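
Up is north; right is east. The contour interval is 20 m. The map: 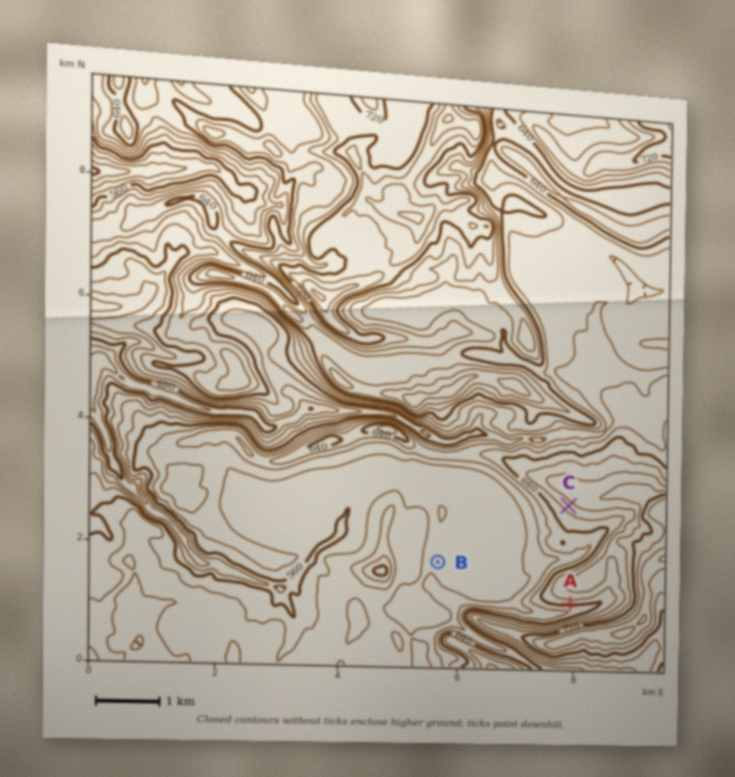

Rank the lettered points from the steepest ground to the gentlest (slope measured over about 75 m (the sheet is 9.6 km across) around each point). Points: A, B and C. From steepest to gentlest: A C B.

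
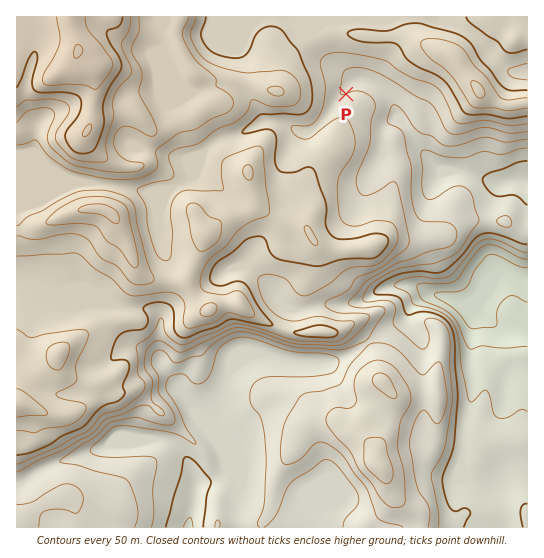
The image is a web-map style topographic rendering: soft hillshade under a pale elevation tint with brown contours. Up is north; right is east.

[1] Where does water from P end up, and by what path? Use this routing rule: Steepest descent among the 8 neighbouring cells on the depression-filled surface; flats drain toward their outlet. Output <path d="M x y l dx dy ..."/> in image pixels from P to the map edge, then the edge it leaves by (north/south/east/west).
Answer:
<path d="M346 94l0-5 8-8 13 1 11 5 13 14 4 9 0 5 15 16 5 11 16 17 6 8 1 0 5 6 23 0 1 1 4 0 2 1 14 4 6 3 14 0 7-3 13 0"/>
exit: east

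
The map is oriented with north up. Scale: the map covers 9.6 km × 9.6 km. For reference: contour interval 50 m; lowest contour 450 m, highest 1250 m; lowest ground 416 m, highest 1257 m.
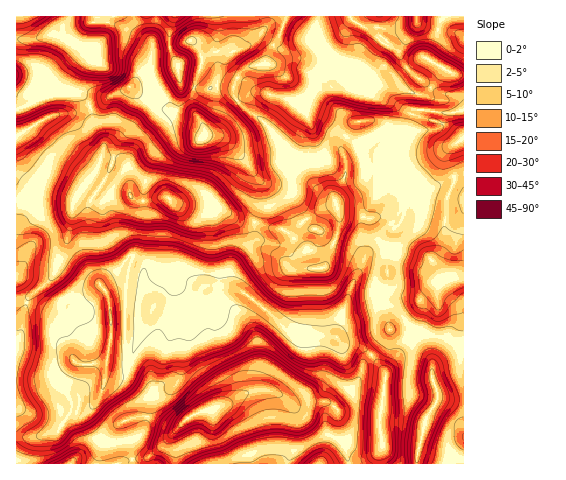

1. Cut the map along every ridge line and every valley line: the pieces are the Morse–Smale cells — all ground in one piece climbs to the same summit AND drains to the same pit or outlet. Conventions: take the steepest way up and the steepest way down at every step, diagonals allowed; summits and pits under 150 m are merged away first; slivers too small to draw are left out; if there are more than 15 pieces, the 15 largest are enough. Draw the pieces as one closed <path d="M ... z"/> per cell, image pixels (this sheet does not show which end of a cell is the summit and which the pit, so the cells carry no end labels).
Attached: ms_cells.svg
<path d="M88 183l-14 16-39-8-19 9 1 237 24-1 18-6 13-24-2-8-8-12 0-8 13-17 5 3 27-2 5-28-1-25 23-1 17 2 3-4 7 0 17 8 11 0 4-5 10-22 31 0-4-8 0-9 24-32 1-16-18-3-20-12-9-8-30 4-14-6-23 5-17-10-9 0-11 5z"/><path d="M218 286l-15 1-10 22-4 5-11 0-17-8-7 0-3 4-17-2-24 1 2 25-5 28-27 2-5-3-15 21 4 9 9 12 14 4 8-3-10 10 10 23 8 5 7 1 4-13 4-6 12-6 15-2 32 12-5 6 4 30 69 0 1-6-13-31-10-11-11-7 17-6 17-10 17-4 11 3 21 12 11-2 24 1 7 6 7 21 4 33 30 1 4-17-2-34 6-38-10-14-14-14-18-3-8-7-44-4-48-41-10-4z"/><path d="M286 16l-41 0 0 17-8 16-5 3-9-2-21 4-5-9-5-5-19 8-16 2-6 5 0 21-5 5-15 5-27 14-13 4-1 2 2 11 12 23 0 10-5 16-11 19 16 12 11-5 9 0 17 10 23-5 14 6 30-4 9 8 20 12 18 3 6-15 0-21-9-15 6 3 8-2 15-9 9-2 0-6-21-28-30-24-6-13 6-15 6-7 21-5 6-16 6-8z"/><path d="M244 16l-227 0-1 93 41-15 24 1 8 10 15-5 27-14 15-5 5-5-1-12 1-9 3-4 19-3 16-8 8 5 5 9 21-4 9 2 5-3 8-16z"/><path d="M318 16l-31 0-9 23-10 15-2 9-21 5-6 7-6 15 6 13 20 15 27 29 5 14 7-2 5-13 0-9 6-12 0-6-5-9 5 5 16 5 22 16 5-10 8-5 10 0 9 13 12-6 16-1 9-18 37 4 11-4 0-34-10-1-8-4-21 24-13-1-10-6-16 0-5-2-9 1-8 6-13-4-23-17-3-5-3-12 3-9-9-17z"/><path d="M339 212l0 15-2 9-14 32-13-1-5-18-14-15-8-4-11-2-16-6-3 19-23 29 2 15 32 23 28 25 45 3 13-46 14-28-3-27 3-18z"/><path d="M384 247l-9 1-9 7-16 35-8 24-5 23 7 7 12 1 9 5 20 21-1 27-4 15 2 34-3 8 0 8 38 1 7-41 13-23 0-10-5-11 0-15-3-8-15-13-25-15-5-34 3-13 0-15 6-17z"/><path d="M263 389l-17 4-17 10-17 6 11 7 10 11 12 27 1 10 102-1-4-33-6-19-4-5-6-4-22 0-11 2-21-12z"/><path d="M463 109l-10 4-37-4-9 18-23 3-18 17-1 10 3 12 36 0 10-4-7 5-16 5-7 7-9 17-8 10-3 7 1 2 18-1 6 3 6 8 5-5 6-19 5-7 12-7 15-5 10-7 16-2z"/><path d="M349 16l-30 0-3 12 10 20 10 10 7 4 15 2 6 4 3 8-3 16 8-6 9-1 5 2 16 0 10 6 13 1 20-24 9 4 10 0 0-36-3-3-40-10-4-5-2 7-11 13-7 6-7 0z"/><path d="M409 248l-16 0-5 14-1 19-3 13 4 29 5 9 26 14 10 10 4 11 15-8 16-4 0-76-16-2-6 3-11-21z"/><path d="M348 137l-2 0-4 7 0 7 4 11 0 10-12 27-12-6-31-29 0-3-10 2-15 9-12 1 7 13 0 21-6 15 17 6 11 2 8 4 14 15 6 19 12 0 2-2 3-11 8-16 3-12 0-12-3-12 18-10 11-12 2-6 0-6-5-1-6-25z"/><path d="M89 105l-15 8-25 3-33 21 1 62 18-8 39 8 19-23 8-17 3-19-11-20z"/><path d="M463 177l-15 1-10 7-15 5-12 7-5 7-6 19-7 8 0 17 16 0 18 8 10 11 5 13 6-3 16 1z"/><path d="M463 356l-15 3-16 9 0 11 5 11 0 10-13 23-7 31 1 10 29 0 5-10 12-13z"/>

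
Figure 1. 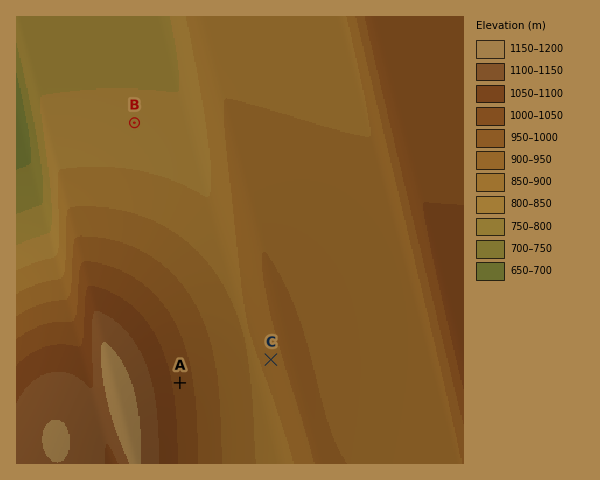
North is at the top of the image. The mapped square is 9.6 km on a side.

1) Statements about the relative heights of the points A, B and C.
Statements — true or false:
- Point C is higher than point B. true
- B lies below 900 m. true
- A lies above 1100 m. false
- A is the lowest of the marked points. false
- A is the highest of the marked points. true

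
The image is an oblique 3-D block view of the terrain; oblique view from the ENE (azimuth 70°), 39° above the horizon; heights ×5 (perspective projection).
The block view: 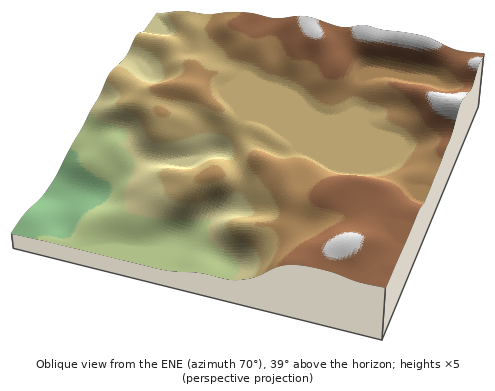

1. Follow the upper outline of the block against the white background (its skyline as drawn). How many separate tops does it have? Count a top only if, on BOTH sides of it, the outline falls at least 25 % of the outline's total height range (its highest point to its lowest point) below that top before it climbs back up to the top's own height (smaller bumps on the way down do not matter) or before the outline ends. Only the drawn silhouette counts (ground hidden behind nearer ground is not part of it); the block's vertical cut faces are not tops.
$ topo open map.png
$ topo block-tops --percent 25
0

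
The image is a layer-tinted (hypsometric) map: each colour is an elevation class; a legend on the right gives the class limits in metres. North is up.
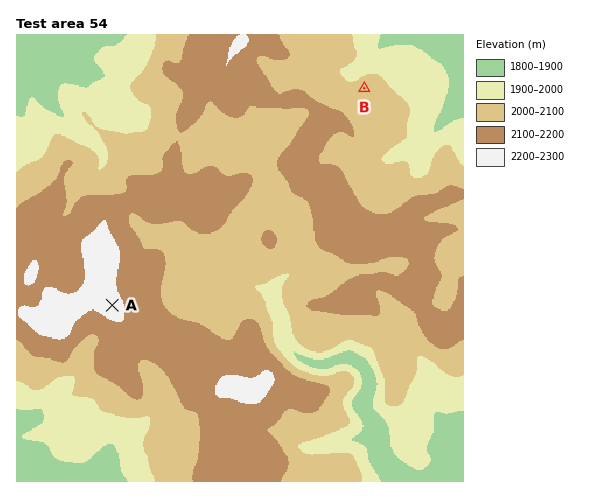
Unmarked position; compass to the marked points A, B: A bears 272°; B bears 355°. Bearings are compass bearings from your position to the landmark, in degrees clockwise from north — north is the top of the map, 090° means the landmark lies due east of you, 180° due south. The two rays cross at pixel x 384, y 315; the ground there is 2090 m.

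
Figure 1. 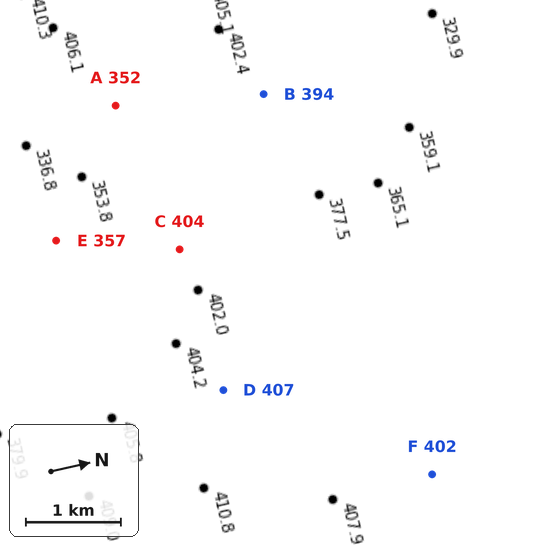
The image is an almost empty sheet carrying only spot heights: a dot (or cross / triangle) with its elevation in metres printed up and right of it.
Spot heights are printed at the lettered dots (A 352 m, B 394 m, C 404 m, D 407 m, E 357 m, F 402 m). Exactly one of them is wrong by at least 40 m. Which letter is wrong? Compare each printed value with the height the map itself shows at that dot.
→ A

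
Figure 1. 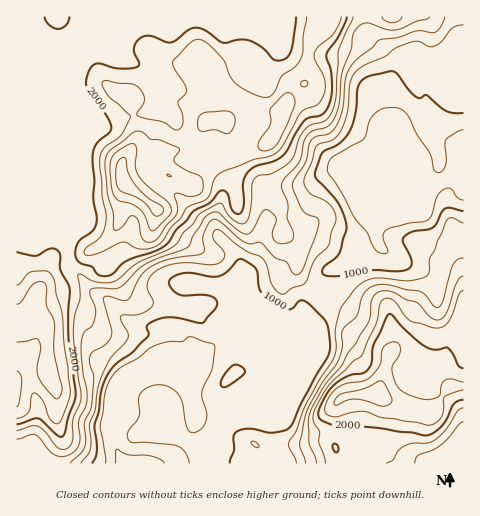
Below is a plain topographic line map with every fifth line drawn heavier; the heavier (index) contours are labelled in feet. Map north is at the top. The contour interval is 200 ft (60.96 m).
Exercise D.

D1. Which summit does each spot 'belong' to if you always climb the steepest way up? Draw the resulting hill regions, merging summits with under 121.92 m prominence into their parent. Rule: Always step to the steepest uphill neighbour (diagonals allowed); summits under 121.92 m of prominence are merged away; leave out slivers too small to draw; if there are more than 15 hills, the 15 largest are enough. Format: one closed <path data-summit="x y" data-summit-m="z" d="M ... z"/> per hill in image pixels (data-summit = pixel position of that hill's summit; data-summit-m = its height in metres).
<path data-summit="124 182" data-summit-m="885" d="M463 16l-447 1 0 194 18 7 18 17 9 4 5 5 5 23 23 25 11 6 20 21 14 7 26 3 14 8 0 10-7 15-32 12-13 11-5 7-7 18-2 22 3 17 9 15 158-1-8-24-1-23 16-39 6-5 6-10 0-15-6-11 9-3 0-31 23-32 13-6 19-16 18-9-2-14 3-5 40-16 10-10 6-11 14-6 15-13z"/><path data-summit="377 395" data-summit-m="762" d="M463 164l-14 13-14 6-6 11-10 10-40 16-3 5 2 14-18 9-19 16-13 6-23 32 0 31-9 3 6 11 0 15-6 10-6 5-16 39 1 23 9 25 180-1z"/><path data-summit="17 327" data-summit-m="774" d="M21 212l-5 1 0 250 108 1-8-15-3-17 2-22 7-18 5-7 13-11 32-12 7-15 0-10-14-8-26-3-14-7-20-21-11-6-23-25-5-23-5-5-9-4-18-17z"/>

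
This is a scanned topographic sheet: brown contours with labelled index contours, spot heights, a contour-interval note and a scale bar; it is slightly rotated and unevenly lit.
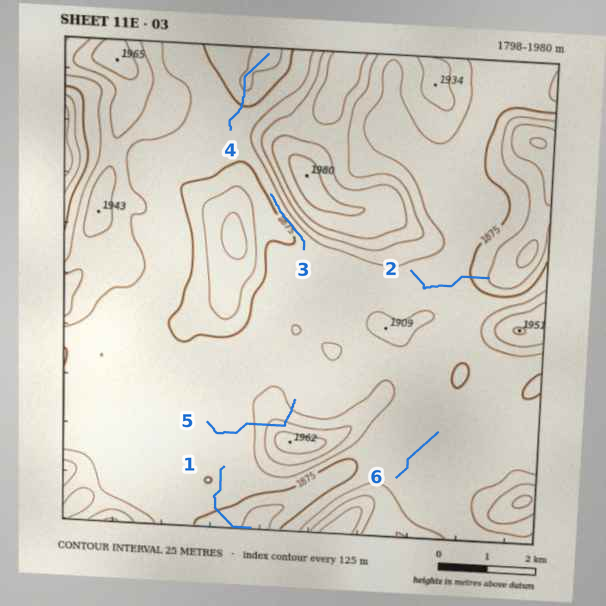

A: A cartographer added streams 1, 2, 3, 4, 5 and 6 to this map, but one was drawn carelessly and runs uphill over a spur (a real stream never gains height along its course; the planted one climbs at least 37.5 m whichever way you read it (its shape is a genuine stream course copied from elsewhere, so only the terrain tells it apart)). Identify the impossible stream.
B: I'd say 5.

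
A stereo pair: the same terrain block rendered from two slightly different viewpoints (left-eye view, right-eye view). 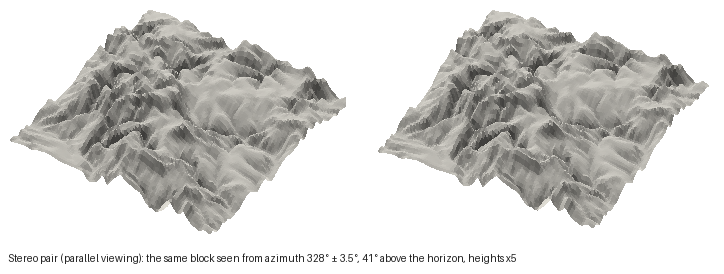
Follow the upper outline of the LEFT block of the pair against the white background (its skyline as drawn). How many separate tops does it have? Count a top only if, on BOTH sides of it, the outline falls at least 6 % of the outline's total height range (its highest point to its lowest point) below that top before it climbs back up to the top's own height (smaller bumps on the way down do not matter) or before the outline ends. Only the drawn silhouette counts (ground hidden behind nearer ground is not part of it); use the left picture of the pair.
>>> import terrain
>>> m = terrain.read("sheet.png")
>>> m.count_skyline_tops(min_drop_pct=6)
2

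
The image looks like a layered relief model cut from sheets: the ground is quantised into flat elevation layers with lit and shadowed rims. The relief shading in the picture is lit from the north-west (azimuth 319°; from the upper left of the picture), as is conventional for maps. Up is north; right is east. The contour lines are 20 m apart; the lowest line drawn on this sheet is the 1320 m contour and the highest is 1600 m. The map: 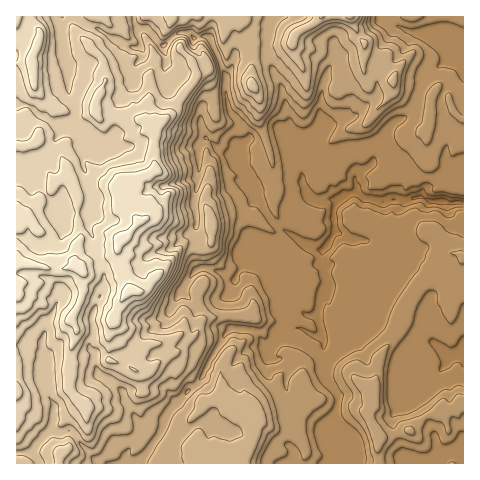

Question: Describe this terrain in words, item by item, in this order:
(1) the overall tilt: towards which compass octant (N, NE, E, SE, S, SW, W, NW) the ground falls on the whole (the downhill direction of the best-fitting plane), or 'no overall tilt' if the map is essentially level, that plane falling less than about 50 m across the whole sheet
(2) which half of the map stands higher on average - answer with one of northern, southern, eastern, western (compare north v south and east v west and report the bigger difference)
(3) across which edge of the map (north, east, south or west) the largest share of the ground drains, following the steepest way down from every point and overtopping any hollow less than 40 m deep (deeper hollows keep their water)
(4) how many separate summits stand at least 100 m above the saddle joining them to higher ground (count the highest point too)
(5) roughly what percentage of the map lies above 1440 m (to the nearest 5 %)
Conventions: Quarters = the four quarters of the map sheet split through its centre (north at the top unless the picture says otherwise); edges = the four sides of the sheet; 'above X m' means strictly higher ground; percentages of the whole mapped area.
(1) Overall the map slopes down towards the east.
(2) On average the western half of the map is the higher ground.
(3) The largest share of the runoff leaves by the eastern edge.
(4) There is 1 summit with 100 m or more of prominence.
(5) Roughly 50 % of the ground is higher than 1440 m.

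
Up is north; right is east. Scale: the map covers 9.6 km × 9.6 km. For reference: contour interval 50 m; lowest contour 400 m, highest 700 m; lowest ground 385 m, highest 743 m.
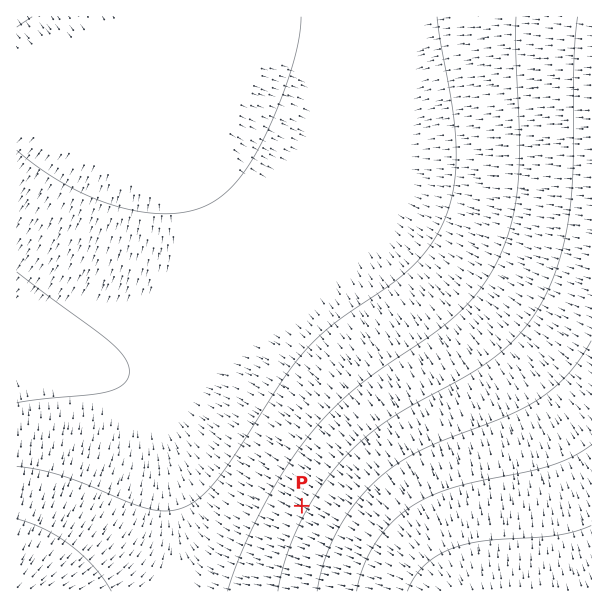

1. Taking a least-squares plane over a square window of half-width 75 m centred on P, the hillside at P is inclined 5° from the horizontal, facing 299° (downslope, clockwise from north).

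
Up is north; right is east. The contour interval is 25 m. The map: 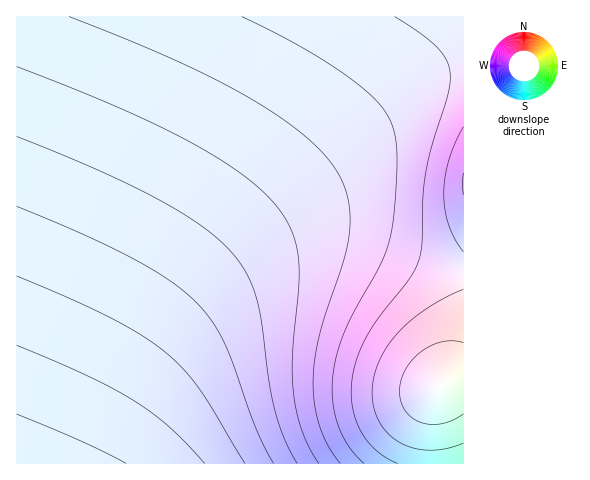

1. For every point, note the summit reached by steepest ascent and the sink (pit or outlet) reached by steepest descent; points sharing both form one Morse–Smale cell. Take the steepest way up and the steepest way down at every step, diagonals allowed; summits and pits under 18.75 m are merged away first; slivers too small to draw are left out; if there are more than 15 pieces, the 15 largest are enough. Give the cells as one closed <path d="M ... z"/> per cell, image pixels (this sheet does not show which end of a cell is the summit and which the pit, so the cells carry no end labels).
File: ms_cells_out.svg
<path d="M463 16l-447 1 1 447 64 0 1-2 31-64 22-38 29-44 27-33 69-71 125-108 28-20 22-12 14-5 14-1z"/><path d="M342 238l-34 1-31 9-32 16-39 31-31 32-25 31-32 53-26 52 371 1 1-193-29-5-57-20z"/><path d="M463 66l-14 1-14 5-22 12-28 20-113 98-61 58-40 47-30 43-28 48-31 66 10-1 17-37 21-37 20-31 25-31 40-40 44-31 24-10 19-6 14-2 26 0 36 8 57 20 29 4z"/>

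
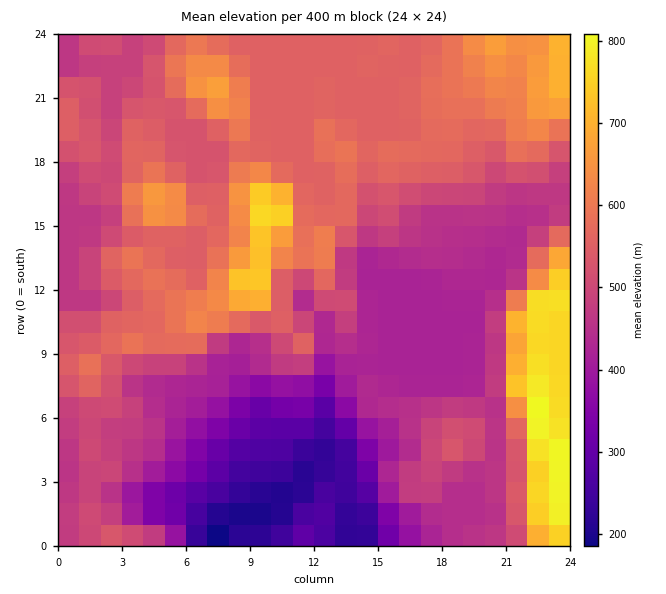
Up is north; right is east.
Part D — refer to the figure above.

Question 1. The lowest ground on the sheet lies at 180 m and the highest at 840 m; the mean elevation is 500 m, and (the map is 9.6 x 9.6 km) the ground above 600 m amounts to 15.1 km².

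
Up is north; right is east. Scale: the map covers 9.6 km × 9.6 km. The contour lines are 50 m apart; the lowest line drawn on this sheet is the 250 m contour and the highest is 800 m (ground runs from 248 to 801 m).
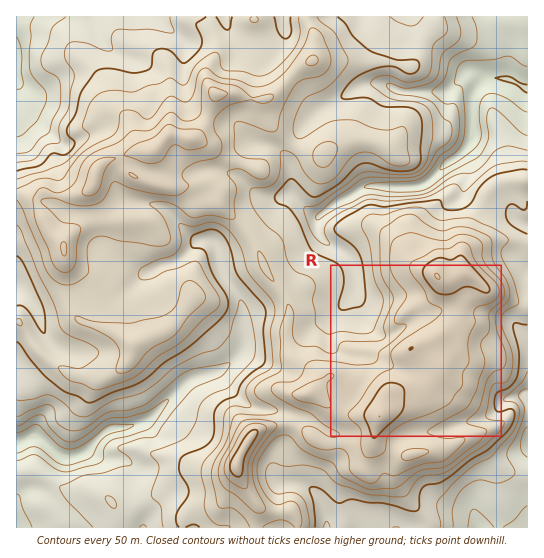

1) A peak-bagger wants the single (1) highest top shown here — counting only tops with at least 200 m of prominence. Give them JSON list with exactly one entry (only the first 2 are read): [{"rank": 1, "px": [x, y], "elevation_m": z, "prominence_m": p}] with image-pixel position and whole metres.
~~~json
[{"rank": 1, "px": [437, 275], "elevation_m": 801, "prominence_m": 553}]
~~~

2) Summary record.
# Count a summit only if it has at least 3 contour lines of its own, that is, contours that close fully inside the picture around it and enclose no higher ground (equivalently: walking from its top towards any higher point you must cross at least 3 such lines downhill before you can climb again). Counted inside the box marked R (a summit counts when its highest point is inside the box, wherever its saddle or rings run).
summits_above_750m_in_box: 1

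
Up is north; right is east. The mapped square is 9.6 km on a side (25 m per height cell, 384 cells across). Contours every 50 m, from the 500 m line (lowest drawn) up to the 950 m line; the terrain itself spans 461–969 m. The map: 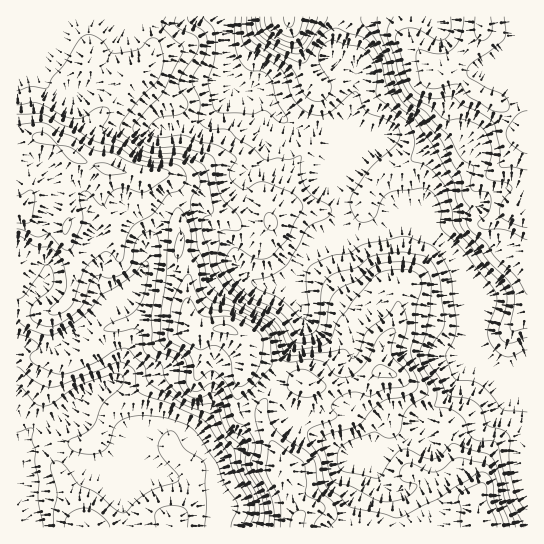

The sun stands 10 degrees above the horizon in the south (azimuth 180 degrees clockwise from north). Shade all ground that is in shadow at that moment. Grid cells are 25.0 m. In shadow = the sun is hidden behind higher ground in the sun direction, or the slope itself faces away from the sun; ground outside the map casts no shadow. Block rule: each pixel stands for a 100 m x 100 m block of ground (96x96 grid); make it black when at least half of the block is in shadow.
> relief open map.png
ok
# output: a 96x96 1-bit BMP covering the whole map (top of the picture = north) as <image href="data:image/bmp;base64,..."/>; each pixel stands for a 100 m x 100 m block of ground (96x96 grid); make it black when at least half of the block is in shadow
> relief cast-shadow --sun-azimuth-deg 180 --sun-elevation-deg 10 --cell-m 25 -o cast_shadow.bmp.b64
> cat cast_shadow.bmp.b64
<image width="96" height="96" href="data:image/bmp;base64,Qk2+BAAAAAAAAD4AAAAoAAAAYAAAAGAAAAABAAEAAAAAAIAEAAATCwAAEwsAAAIAAAAAAAAA////AAAAAAAAAAAAAAAAAAAAAAAAAIAAABgAAAAAAAAAA4AAABAAAPAAAD4AH4AAAAAAA/4AAH4AHwAAAAAH4/+AAD4ADgAAAAAH+f8AADwAAAAAAAAB+H4AcBwAAAAAAAAA/BgA/ggAAAAAAAAAf4AAfwAAAAAAAAAAf4AAP+AAAAAAAAAAPwAAH+AAAAAAAAAAPAAOH+AAAAAAAAAAAAB/j8AAAAAAAAgfgAB//8AAAAAAAAB/gAB//8AAAAAAAAB/gAB8P8AAAAAAAAD/AAAAH8AAAAAAAAD+AAAAH+AAAAAAAAD4AAAAD+AAAAAAAADwAAAAB+AAAAAAAABgAAAAA+AAAAAAAAAAAAAAA4AAAAAAAAAAAAAAwYAAAAAAAAAAAAAA4YAAAAAAAAAAAAAA8AAAAAAAAAAAAAAAcAAAAAAAAAAAAAAAcAAAAAAAAAAAAAAOAAAAAAAAAAAA/wAeAAAAAAAAAAAMD4H+AAAAAAAAAAA/A8P+AAAAAAAAAAB/4cP8AAAAAAAAAAB/8APwAAAAAAAAAAB/8AHAAAAAAAAAAAB/8AAAAAAAAAAAAAB/8AAAAAAAAAAAAAf/4AAAAAAAAAAAAD//4AwAAAAAAAAAH///4AwAAAAAAAAAP///wAwAAAAAAAAAP///wAAAAAAAAAAAP///wAAAAAAGAAAAP///gAAAAAAAAAAAf///gAAAAAAAAAAAP///AAAAAAAAAAAAP//+AYAAAAAAAAAAH//+A8AAAAAAAAAAH/+AB//wAAAAAAAAH/+AB//4AAAAAAAAD/8AB//8AAAAAAAAT/4AA//8AAAAAAAAb/wAAf/8AAAAAAAAB/gAAH/8AAAAAAAAB/AAAH/8AAAAAAAAA+AAAD/4AAAAAAAAAQAAAD/wAAAAAAAAAAAAAB/wAAAAAAAAAAAAAAfgAAAAAAAAAAAAAAAAAgAAAAAAAAAAAAAAAAAAAAAAAAAAAAAAAACAAAAAAAAAwAAAAAAAAAAAAAABwAAAAAAAAAAAAAAAAAAAAAAAAAAAAAAAAAAAAAAAAAAAAAAAAAAAAAAAAAAAAAAAAAAAAAAAAA//4AAAAAAAAAAAAB//4AAAAAAAAAAAA///8AAAAAAAAAAAB////AAAAAAAAAAAH////HAAAAAAAAAAf////CAAAAAAAAAB/////AAAAAAAAAAf/////AAAAAAAAAD//////AAAAAAAAAD//////4AAAAAAAAD//A//+YAAAAAAAAD/+AP+AAAAAAAAAAD/+AB4AAAAAAAAAAD/+AAAAAAAAAAAAAD/8AAAAAAAAAAAAAD/4AAAAAAAAAAAAAD/AAAAAAAAAAAAAAD+AAAAAAAAAAAAAAA8AAAAAAAAAAAAAAAAAAAAAAAAAAAAAAAAAAAAAAAAAAAAAAAAAAAAAAAAAAAAAAAAAAAAAAAAAAABgAAAAAAAAAAAAAADgAAAAAAAAAAAAAAHgAAAAAB/4AAAAAA/AAAAAAA/8AAAAAD4AAAAAAAD8AAAAADwAAAAAAAB8AAAAABgAAA="/>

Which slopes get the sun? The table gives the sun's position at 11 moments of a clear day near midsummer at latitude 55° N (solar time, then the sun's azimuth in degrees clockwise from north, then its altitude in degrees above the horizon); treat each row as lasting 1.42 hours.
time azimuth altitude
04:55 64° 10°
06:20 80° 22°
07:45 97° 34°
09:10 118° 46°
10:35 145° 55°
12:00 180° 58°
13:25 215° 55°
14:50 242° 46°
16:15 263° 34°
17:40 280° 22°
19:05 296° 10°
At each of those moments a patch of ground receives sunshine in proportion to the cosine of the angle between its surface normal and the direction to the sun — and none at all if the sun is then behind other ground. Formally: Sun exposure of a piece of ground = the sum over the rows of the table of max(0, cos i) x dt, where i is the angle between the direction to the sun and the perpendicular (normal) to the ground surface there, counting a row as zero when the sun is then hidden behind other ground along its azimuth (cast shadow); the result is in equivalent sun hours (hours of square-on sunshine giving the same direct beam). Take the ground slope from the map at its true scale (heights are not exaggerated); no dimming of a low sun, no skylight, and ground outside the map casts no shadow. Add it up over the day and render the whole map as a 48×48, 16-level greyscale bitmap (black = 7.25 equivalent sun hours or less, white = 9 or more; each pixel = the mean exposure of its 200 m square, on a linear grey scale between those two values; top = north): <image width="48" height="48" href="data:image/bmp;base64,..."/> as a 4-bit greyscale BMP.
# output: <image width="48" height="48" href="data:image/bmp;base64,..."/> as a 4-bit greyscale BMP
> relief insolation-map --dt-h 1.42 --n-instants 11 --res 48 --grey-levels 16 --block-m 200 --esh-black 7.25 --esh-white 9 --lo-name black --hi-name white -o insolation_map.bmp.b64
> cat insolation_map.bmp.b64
<image width="48" height="48" href="data:image/bmp;base64,Qk32BAAAAAAAAHYAAAAoAAAAMAAAADAAAAABAAQAAAAAAIAEAAATCwAAEwsAABAAAAAAAAAAAAAAABEREQAiIiIAMzMzAERERABVVVUAZmZmAHd3dwCIiIgAmZmZAKqqqgC7u7sAzMzMAN3d3QDu7u4A////AMzLu8ubzNzMiaqmaJvM3My7vMzMzM2neM3LqZiby7u6iaqHeaq83KmImqvMzLt0Ns3Lupq8y6qoiaqKmrupdoqpiZmrvNuFWNzMzLzN3Lu5mqmsu93bdHqqvMuqhnuWedzMzMzN3czKqqi7vN3Lh1ibzN3MuGdUet3MzN3c3d3bqqm6u8zLiJvMuruqzKZGrNy7zd3d3d3KqrunebmXas3dypd4mYd4vd3M3d3d3dyqq93JipZ2jN3d3Kq7qHeazNzMu7zd3LqqvNzdynirze7d3czNy6mazN3Lq8zdy7urzczdy4vN7u7d3cvNy7upu97t28zcvMzN3svdy73d3d3d3czKqru7u93u3LzLzN3tzcvdvN3u3cze3d7aeKq8zN3u7bmZvd7c3Mzdut7u3d7u7u7ad5q83d3u7suZrN3b3c3e27zMu73e7tp3mavN3d3u7tzL3MzKrd3N3bqZmZic23NHqszd3d3d3e7M7d3cvd3MzJM2irt5pkWKq83d3cvMvN3c3d7d3d3dy2EAJ7ypuqvMy8zd7d3u283tzLze7u7duVMCSLy5vMzN29zN7d7t7Kzd3Lqs3N3JUBRmebu5m7vNzNy73t3e7cmry7qquFQgAAWamry6mqvMu9yordus3dy8uqqqt0EAAEnLqszMy7vLq8upnNypvM3MyqqZhVMAJ6zcuau93MzLu8u7rN3LrM3tyqqpl3QVm83cupmbzNy6u7vNzd3bvc3u2Zq7qXR7zd3cupl3mZmZqqzd3d3Mzd3e2pnNl2e83t3bqph2VEV4mr3d3czN3d3du7qth6zM7t3cuqqYZmZ3m9zd3c3d7LzdvLucmKzN3d3M3MypmZmIvd3d3d7d3MzdzdyriK3t3d3M3d3cy7u73c7t3t3MzM3d3e25a97czczd3d3d3dy7y7zN7szMur3c3d3KjNurzMzd3d3d3duruqmszKzMy83d3d3bvamru7u6qszd3du8zN25qrzNzN3d7t3d3Jmsu7uZvMvN3dzNyt7czcvN3e3u7t3dypq8uru73dus3uzd273u7szN3e3cp1eYeKzdurvM3dyqzdzd3cq+7t3d3cqXIAABSKzMu8zN3d3Jm8zN3duc7t3tynVDIiIkZompq8zM3dy6mJvNzcy73czKdVdkRoiImZqrvLu7u7uqqrzd3dzM3ZdkRqzLu8zLupq8zLvMu6q7zd3d7d3bzGZUaKzd3d3ty6mavM3e27vN3t3d7d7ty3dnqqq93d3dy7u7zM3e67zN3c3e3e7dzJmbzMvN3d3KmrvMzMzd26vMzM3e3d26zbvN3d3N3d3LqqrMy8zNypq6rM3e7cu83dzMze3MzdzdyZi8zN3dt4mYq8zc3czd3d3MzMy6qrzNyYi9zd3sp5mYqszMzd3d3d3cy7vLqrzM2HjN3czcyqqru8y6rN7d3d3dzLvLu7uqqWi8y7zMzLzcvMuZms7d3d3dzMu8y6mHZ4aavN3Lzc3tuZibqr3Mzd3d3MzN3e26maqYis27zd3MuqvMy7y7zQ=="/>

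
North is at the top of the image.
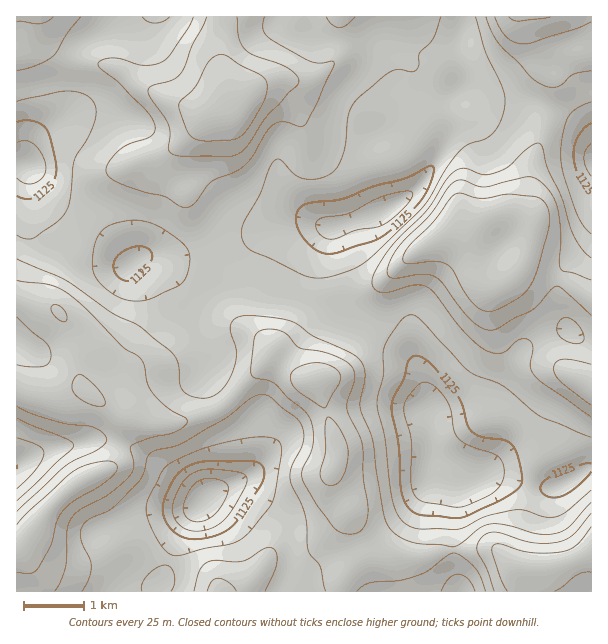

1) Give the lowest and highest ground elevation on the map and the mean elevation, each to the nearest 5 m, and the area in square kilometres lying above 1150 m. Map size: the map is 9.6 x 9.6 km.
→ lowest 1060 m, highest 1245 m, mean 1170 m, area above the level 66.7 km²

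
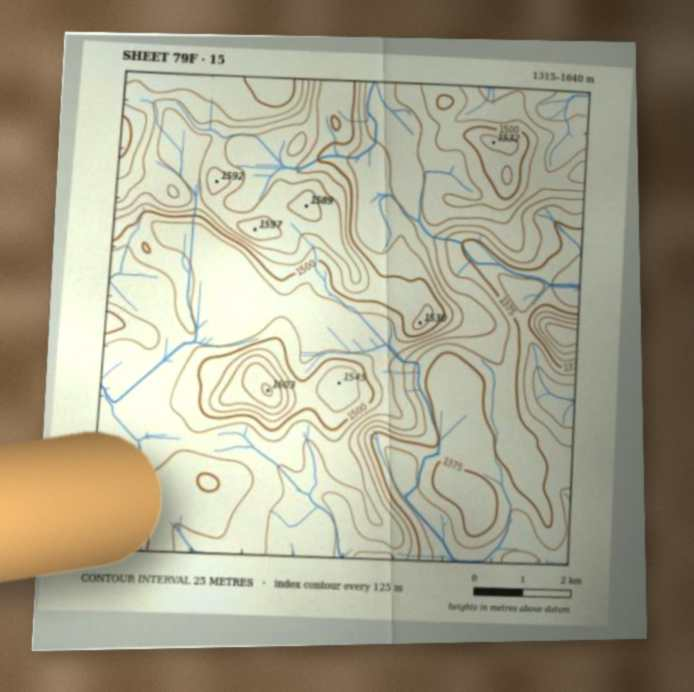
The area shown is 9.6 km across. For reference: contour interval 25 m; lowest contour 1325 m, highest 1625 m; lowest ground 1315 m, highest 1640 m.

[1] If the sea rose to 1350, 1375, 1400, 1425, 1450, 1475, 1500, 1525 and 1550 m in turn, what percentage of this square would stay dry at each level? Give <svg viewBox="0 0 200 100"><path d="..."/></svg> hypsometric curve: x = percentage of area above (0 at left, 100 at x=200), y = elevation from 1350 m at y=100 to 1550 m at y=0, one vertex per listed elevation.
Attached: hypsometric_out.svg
<svg viewBox="0 0 200 100"><path d="M190 100l-18-12-14-13-9-13-20-12-48-12-28-13-17-13-14-12"/></svg>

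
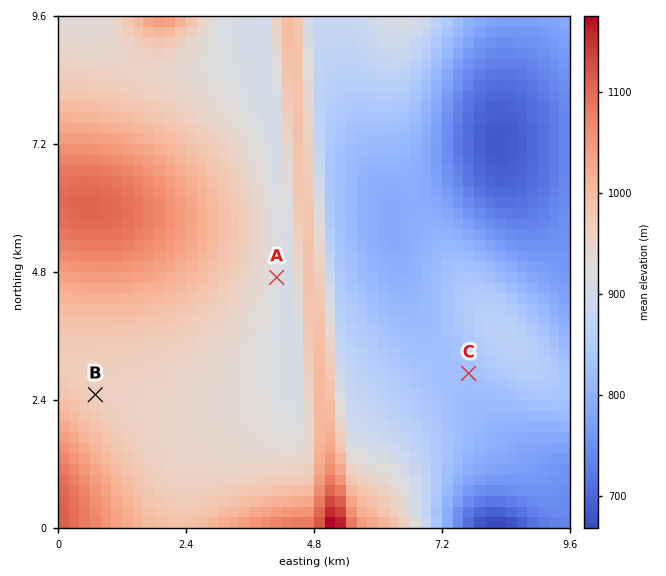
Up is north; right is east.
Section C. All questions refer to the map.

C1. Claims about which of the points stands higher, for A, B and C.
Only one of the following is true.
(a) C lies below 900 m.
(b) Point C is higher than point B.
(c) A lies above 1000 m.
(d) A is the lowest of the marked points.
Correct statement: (a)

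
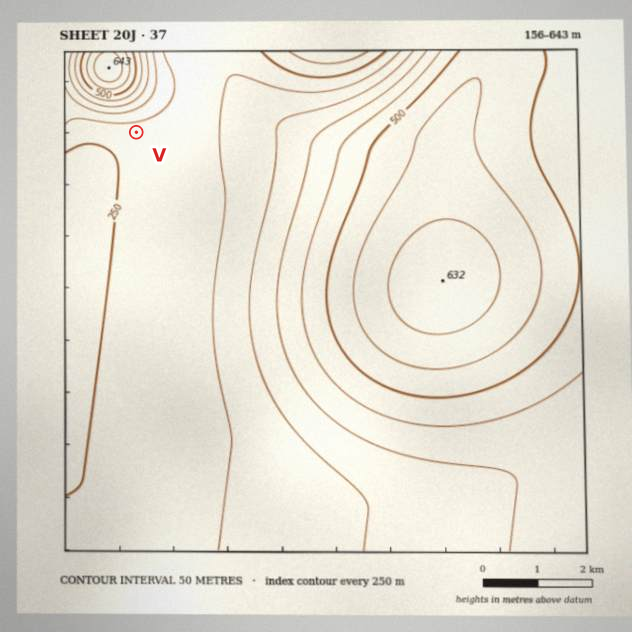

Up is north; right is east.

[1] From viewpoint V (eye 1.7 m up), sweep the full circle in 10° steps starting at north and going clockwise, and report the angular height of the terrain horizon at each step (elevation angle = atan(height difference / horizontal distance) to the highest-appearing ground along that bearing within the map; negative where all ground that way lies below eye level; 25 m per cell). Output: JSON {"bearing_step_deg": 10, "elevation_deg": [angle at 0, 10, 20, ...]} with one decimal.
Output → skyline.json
{"bearing_step_deg": 10, "elevation_deg": [11.6, 8.4, 6.2, 4.7, 3.6, 2.6, 1.7, 0.9, 2.4, 2.9, 3.1, 3.3, 3.4, 2.9, 2.1, 1.1, 0.4, 0.1, -0.0, -0.0, -0.6, -1.0, -1.3, -1.5, -1.7, -1.4, -0.6, 0.4, 1.1, 2.3, 5.1, 8.8, 12.8, 15.8, 16.4, 14.7]}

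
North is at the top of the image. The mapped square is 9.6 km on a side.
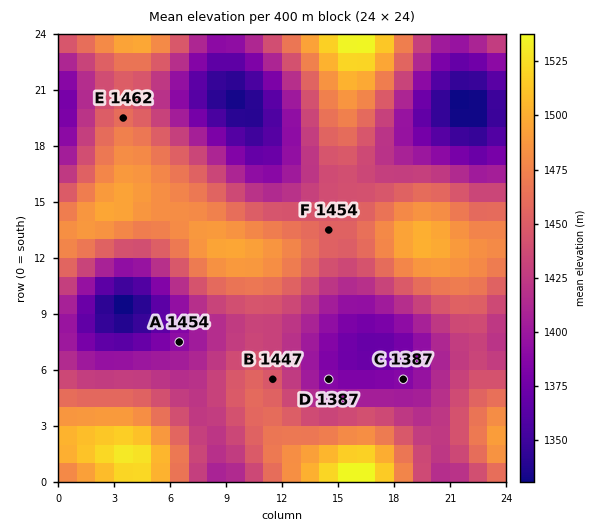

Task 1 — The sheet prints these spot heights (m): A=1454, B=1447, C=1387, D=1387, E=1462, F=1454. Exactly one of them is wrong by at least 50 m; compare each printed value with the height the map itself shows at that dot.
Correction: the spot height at A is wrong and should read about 1392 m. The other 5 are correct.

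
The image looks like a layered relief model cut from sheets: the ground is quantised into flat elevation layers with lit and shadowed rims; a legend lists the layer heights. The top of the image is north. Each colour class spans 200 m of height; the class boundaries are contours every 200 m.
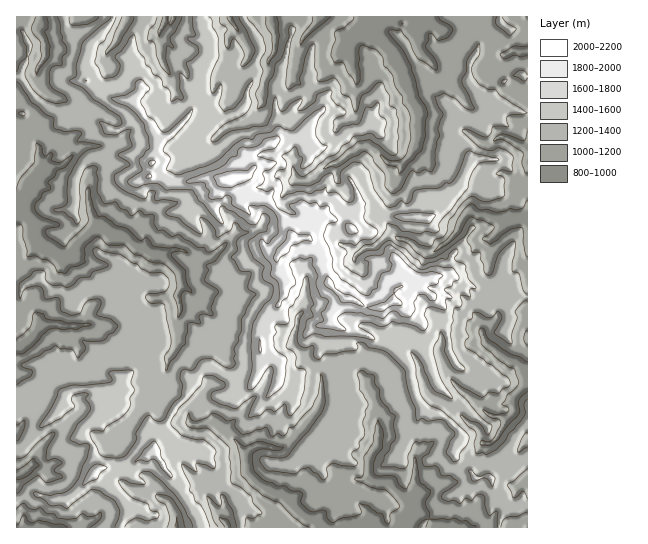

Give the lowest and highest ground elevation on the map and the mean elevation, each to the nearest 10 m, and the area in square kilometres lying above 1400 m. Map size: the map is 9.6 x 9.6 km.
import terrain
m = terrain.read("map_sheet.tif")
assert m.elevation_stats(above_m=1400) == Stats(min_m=880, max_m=2080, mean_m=1310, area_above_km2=28.2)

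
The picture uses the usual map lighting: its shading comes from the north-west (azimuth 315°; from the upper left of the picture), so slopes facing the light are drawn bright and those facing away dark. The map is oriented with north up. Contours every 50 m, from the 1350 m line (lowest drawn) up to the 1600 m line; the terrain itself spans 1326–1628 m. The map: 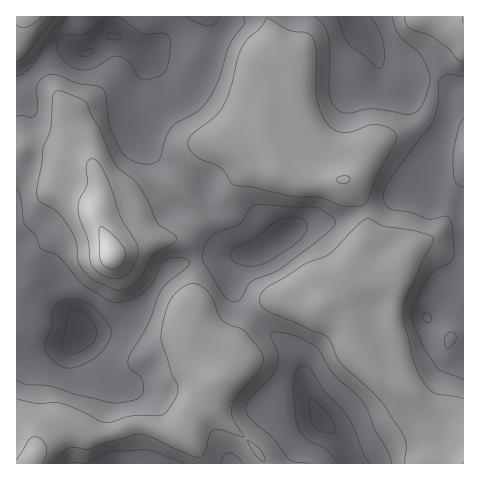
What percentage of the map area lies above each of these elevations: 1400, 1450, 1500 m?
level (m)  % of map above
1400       93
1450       63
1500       37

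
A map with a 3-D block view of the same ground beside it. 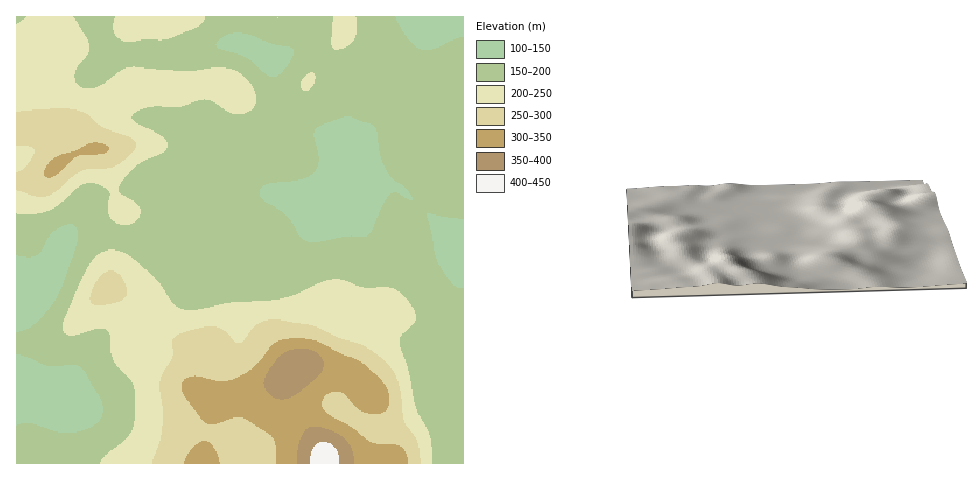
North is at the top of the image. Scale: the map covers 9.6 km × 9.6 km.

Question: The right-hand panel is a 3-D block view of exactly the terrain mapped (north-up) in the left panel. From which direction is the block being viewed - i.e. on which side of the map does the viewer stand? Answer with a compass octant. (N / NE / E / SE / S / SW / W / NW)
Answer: W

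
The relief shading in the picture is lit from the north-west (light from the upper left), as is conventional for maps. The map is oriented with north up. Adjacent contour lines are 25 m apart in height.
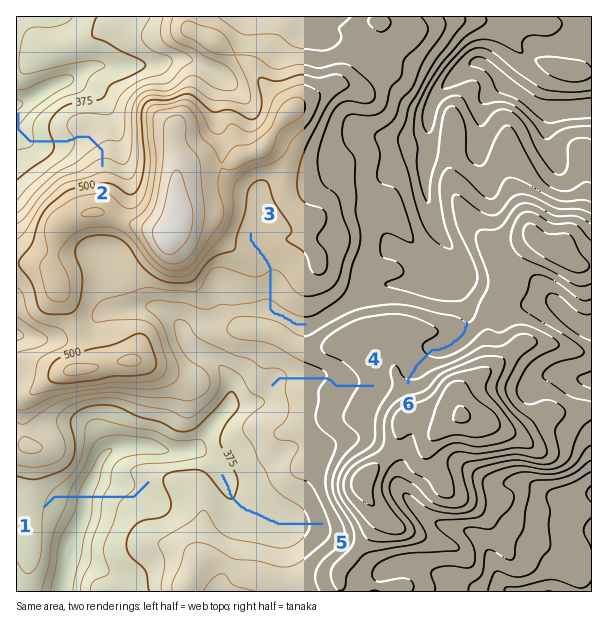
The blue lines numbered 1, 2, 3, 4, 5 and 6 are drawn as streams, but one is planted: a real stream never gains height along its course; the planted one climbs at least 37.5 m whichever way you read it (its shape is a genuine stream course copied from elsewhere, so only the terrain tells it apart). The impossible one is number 1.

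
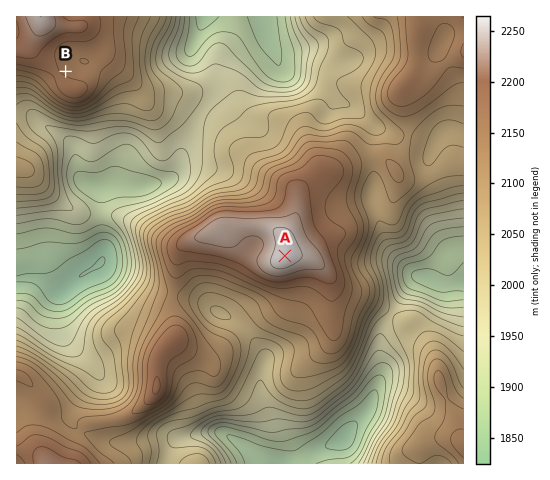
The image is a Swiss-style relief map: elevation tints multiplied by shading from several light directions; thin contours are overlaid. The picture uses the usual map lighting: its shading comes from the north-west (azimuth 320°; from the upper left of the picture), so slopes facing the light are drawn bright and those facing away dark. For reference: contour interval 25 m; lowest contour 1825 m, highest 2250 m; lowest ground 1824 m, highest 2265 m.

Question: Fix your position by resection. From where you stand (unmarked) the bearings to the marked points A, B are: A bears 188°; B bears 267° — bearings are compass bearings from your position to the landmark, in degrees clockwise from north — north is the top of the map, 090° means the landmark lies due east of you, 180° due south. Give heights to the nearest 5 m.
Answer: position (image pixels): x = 313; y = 58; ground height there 1970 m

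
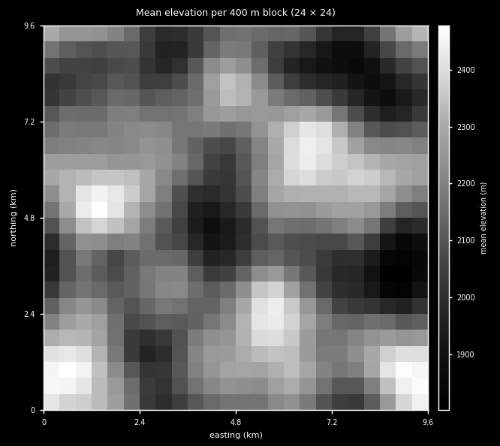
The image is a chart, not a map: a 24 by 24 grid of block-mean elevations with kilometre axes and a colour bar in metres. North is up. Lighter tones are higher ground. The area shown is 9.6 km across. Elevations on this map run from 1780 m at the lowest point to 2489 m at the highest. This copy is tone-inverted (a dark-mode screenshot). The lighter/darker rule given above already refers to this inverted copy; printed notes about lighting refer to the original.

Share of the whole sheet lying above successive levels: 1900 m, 96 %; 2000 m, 86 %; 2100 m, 67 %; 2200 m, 40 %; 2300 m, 18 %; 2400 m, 6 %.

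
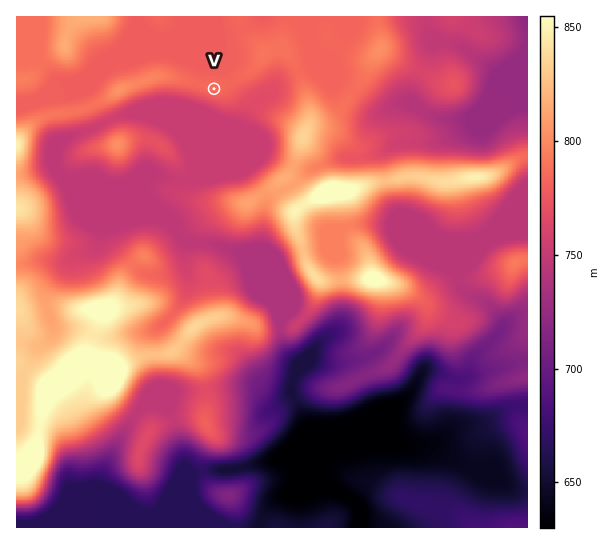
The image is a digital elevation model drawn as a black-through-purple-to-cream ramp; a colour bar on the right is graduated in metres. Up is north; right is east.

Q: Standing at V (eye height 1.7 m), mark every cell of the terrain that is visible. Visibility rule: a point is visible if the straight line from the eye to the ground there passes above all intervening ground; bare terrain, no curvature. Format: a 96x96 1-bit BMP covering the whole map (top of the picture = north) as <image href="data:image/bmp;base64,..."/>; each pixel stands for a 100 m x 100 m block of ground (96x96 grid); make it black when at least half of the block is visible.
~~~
<image width="96" height="96" href="data:image/bmp;base64,Qk2+BAAAAAAAAD4AAAAoAAAAYAAAAGAAAAABAAEAAAAAAIAEAAATCwAAEwsAAAIAAAAAAAAA////AAAAAAAAAAAAAAAAAAAAAAAAAAAAAAAAAAAAAAAAAAAAAAAAAAAAAAAAAAAAAAAAAAAAAAAAAAAAAAAAAAAAAAAAAAAAAAAAAAAAAAAAAAAAAAAAAAAAAAAAAAAAAAAAAAAAAAAAAAAAAAAAAAAAAAAAAAAAAAAAAAAAAAAAAAAAAAAAAAAAAAAAAAAAAAAAAAAAAAAAAAAAAAAAAAAAAAAAAAAAAAAAAAAAAAAAAAAAAAAAAAAAAAAAAAAAAAAAAAAAAAAAAAAAAAAAAAAAAAAAAAAAAAAAAAAAAAAAAAAAAAAAAAAAAAAAAAAAAAAAAAAAAAAAAAAAAAAAAAAAAAAAAAAAAAAAAAAAAAAAAAAAAAAAAAAAAAAAAAAAAAAAAAAAAAAAAAAAAAAAAAAAAAAAAAAAAAAAAAAAAAAAAAAAAAAAAAAAAAAAAAAAAAAAAAAAAAAAABAAAAAAAAAAAAAAAHgAAAAAAAAAAAAAAPwAAAAAAAAAAACAAPgAAAAAAAAAAACAAGDgAAAAAAAAAAAAAAD8AAAAAAAAAAAAAAA+AAAAAAAAAAAAAAAeAAAAAAAAAAAQAAAPAAAAAAAAAAAwAAAPgAAAAAAAAAA4AAAH4AAAAAAAAAA4AAAH/GAAAAAAAAB4AAAH/8AAAAAAAAD4P/gH/8AAAAAAAAD9/////4AAAAAAAAD//////gAAAAAAAAD//////AAAAAAAAAD/////+AAAAAAAAAD///w/+AAAAAAAAAD///wf+AAAAAAAAAD///gf8AAAAAAAAAB///g/8AAAAAAAAAAP//x/4AAAAAAAAAAD////AAAAAAAAAAAD///+AAAAAAAAAAAH///+AAAAAAAAAAAP///8AAAAAAAAAAAP/H/4AAAAAAAAAAAf8B/4AAAAAAAAAAAf4AfwAAAAAAAAAAA/wAPgAABgAAAAAAB+AADAAABwAAAAAAD8AAAAAAB8AAAAAAD4AAAB//B/AAAAAADwAAAP//wPwAAAAADgAAAf//4H8AAAAADgAAAP//+D/gAAAADgAAAD///AcAAAAADgAAAB///gAAAAAADgAAAB///wAAAAAADwAAAD///wAAAAAADwAAwH///wAAAAAAD4AA4P///4AAAAAAD+AB8f///4AAAAAAD/AB/////4AAAAAAD+AD/////8AAAAAAD8DD/////8AAAAAAD8Dz///g/+AAAAAAA8P///AA/+AAAAAAAJ///wAA/+AAAAAAAAD/+AAAf+AAAAAAAAAH4AAAP+AAAAAAAAAD8AAAD+AAAAAAAAAB/ABgD+AAAAAAAAAA///wB8AAAAAAAAAAD//+B8AAAAAAAAAAA/4/h8AAAAAAAAAAAf7/g4AcAAAAAAAAAH//w4AeAAAAAAAAAD//4wA+AAAAAAAAAf//wgA/AAAAAAQAB///wAAfAAAAAAYAP///wAAPAAAAAAf8////gAAHAAAAAAP////+AAADAAAAAAP////+AAADAAAAAAH////+AAAAAAAAAAB/8//8AAAAAAAAA="/>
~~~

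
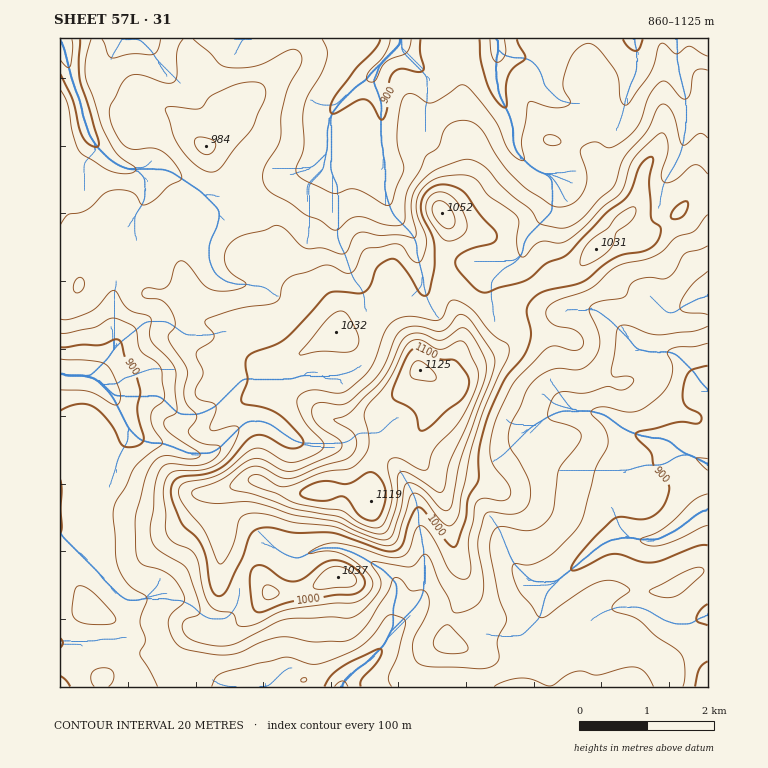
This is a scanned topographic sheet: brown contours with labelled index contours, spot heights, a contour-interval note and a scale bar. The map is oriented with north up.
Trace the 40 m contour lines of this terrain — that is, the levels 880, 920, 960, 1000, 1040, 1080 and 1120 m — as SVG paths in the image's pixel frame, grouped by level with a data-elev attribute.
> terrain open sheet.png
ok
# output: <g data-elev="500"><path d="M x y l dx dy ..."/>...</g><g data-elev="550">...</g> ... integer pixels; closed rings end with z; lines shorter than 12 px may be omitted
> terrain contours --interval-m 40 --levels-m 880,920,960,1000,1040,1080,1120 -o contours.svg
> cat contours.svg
<g data-elev="880"><path d="M335 687l4-5 4-1 3 2 2 4"/><path d="M708 525l-30 14-16 6-12 1-10-5 0-2 3-1 12-5 9-5 29-27 15-7"/><path d="M708 470l-12-12 12 1"/><path d="M60 359l32 2 14 4 5 5 6 12 3 10 0 7-2 5-4 1-25-13-29-2"/><path d="M72 39l1 10-3 17-3 1-7-7"/><path d="M411 39l-1 9-3 4-20 9-5 5-6 14-3 2-4-1-3-3 2-5 15-17 5-9 2-8"/><path d="M504 39l1 15-3 6-4 2-3-1-3-5-2-17"/></g><g data-elev="920"><path d="M109 687l4-6 1-6-3-5-7-2-8 1-4 4-1 7 3 7"/><path d="M212 687l3-9 7-5 60-15 8-1 24 7 22-6 17-7 10-7 11-10 11-16 7-3 11 3 3 4-9 34-8 20 0 5 3 6"/><path d="M494 687l13-6 15-3 10 1 18 7 17-11 9-4 7 0 15 4 34-8 6 1 5 3 5 6 5 10"/><path d="M683 687l2-9 0-12-2-8-3-5-24-17-18-16-6-4-16-4-4-3 3-7 14-10 1-2-3-3-14-6-15 1-18 10-33 24-7 2-3-3-6-10-12-15-6-13-1-9 3-4 17 0 17-8 23-22 9-11 14-53 11-21 2-6-3-13-13-16-1-3 5-3 5-1 27 5 9-1 6-3 17-13 10-13 3-13-1-7-5-8 2-4 8-3 17 0 14-4"/><path d="M301 681l5 0 0-3-4 0z"/><path d="M87 624l24 0 4-2 1-3-6-9-16-17-8-6-7-1-3 2-2 4-2 22 5 7z"/><path d="M661 597l11 0 9-3 21-19 2-5-5-3-10 3-39 20-1 2 2 2z"/><path d="M60 333l7 0 25-5 17-9 9 0 17 8 5 23 17 12 5 8 2 28-2 5-9 6-2 9 2 10 9 15-20 17-8 9-8 17-10 16-3 12 3 42 3 14 11 16 15 9 2 4-7 20 1 7 4 13-5 15 18 33"/><path d="M708 56l-19-10-10 7-3 1-11-10-5 0-10 29-20 29-5 3-4-5-3-22-4-10-18-21-7-4-6 2-7 5-5 6-7 22-1 10 7 12-1 5-5 2-8 1-24-7-4 2-7 38 3 17-1 3-6-3-7-6-15-32-17-22-12-12-7-1-18 13-11 5-5-1-11-8-7 0-4 3-3 8-3 27 1 14 5 18 0 7-7 17-4 15-4 3-5-2-17-10-10-5-7 0-11 4-7 0-28-13-7-7 0-5 8-21-1-30 2-14 4-10 13-20 5-15 0-9-5-10"/><path d="M91 39l-6 22 0 12 2 8 7 17 8 29 9 18 9 11 15 12 0 3-9 3-15-3-30-18-4-6-4-13-6-31-7-13"/><path d="M161 39l-3 10-5 5-22 0-18 4-5-4-6-15"/></g><g data-elev="960"><path d="M443 653l16 0 7-1 2-3 0-3-4-5-13-15-4-1-8 6-5 10 1 7z"/><path d="M76 293l5-1 3-5 0-6-3-4-4 1-3 6-1 5z"/><path d="M206 171l6 1 7-3 33-40 13-32 0-9-4-4-5-2-8 0-17 4-20 10-8 11-4 2-27-2-7 2 8 27 6 10 13 16z"/><path d="M708 138l-5-4-4 0-13 11-4 0-10-33-7-8-5 1-3 4-11 23-22 26-11 29-14 12-17 19-15 9-8 1-19-5-9-13-27-22-18-20-12-7-10-2-30 12-10 8-8 9-3 7-2 8 1 10 4 19-1 5-1 1-14-3-20 0-15-3-6 0-6 5-7 15-5 2-19-6-13 1-5-2-19-18-5-3-5-1-10 5-25 7-9 5-5 7-2 8 2 9 7 8 12 9 0 3-3 2-16 3-15-2-9-6-15-19-7-3-5 4-4 16-4 6-5 2-14-1-4 1-2 4 1 4 4 1 11 1 5 2 7 8 4 9 1 9-6 8-1 3 19 31 1 5-4 15 0 9 3 7 10 11-2 5-6 9 0 3 4 5 6 4 8 3 11 0 3 3-2 5-4 5-11 6-10 2-22-2-7 1-6 7-4 12-2 25-3 19 2 13 6 9 23 13 5 5 14 39-1 7-12 5-4 3-1 5 3 7 5 5 9 4 15 3 12 0 12-3 37-20 10-4 44-2 17 1 7-1 13-10 14-19 0-10-9-13 0-2 5-1 34 5 5-2 7-9 3-2 5 5 8 21 10 17 6 15 10-1 12-5 5-7 2-9 0-13-5-34 7-28 5-3 18 2 10-1 7-4 5-8 1-11-2-10-9-17-10-15-2-10 3-13 17-38 10-10 11-6 10-3 15 2 7-1 7-4 6-6 5-9 1-8-2-12-9-19 0-3 3-3 9-4 22-3 4-4 4-10 7-5 10-2 14 2 5-1 7-6 11-18 23-8"/></g><g data-elev="1000"><path d="M258 612l5 0 31-11 40-6 20-1 9-6 2-3 0-5-5-7-6-5-8-5-8-3-7 0-7 3-20 15-10 4-12-4-17-12-9-1-5 5-1 12 2 23 3 5z"/><path d="M216 595l5 1 5-5 16-33 8-22 5-6 6-2 11 0 23 5 37 0 49 17 12 1 5-2 4-4 8-26 5-10 4-2 6 5 22 31 5 4 4-1 10-27 3-22 9-17 1-30 9-34 17-37 18-22 6-14 2-10-4-20 1-8 6-7 8-6 39-9 34-25 10-4 20-3 11-7 4-7 1-7-1-3-7-5-2-5-2-36 4-23-3-1-3 1-7 8-8 22-6 10-20 15-39 41-20 9-15 14-7 4-26 7-13 5-7-2-8-7-13-15-3-8 4-5 8-6 27-8 3-5-1-5-15-16-18-25-16-6-6 0-7 1-9 7-4 12 1 10 10 20 3 12-1 22-4 20-3 6-3 1-4-2-11-20-11-13-3-2-5 0-7 3-6 5-6 17-6 8-6 1-21-1-9 1-44 46-10 6-20 7-6 3-3 7 2 17-7 19 1 5 25 5 11 6 21 21 4 8-4 4-9 1-7-2-18-10-10-1-7 4-18 21-11 9-13 5-26 3-7 5-2 10 2 12 9 20 14 12 6 11 4 13 4 25 2 6z"/><path d="M671 218l8 1 5-4 4-7-1-6-5 0-6 5-5 6z"/></g><g data-elev="1040"><path d="M380 539l8 0 5-5 8-25 3-22 3-4 7 1 8 5 20 21 5 1 5-5 8-46 31-81 4-17-1-7-4-6-18-28-8-6-6 0-11 13-6 3-24-5-14 3-7 8-9 23-8 14-26 25-10 6-22-3-7 3-2 8 4 9 6 7 16 9 4 5-1 5-5 5-36 16-10 2-8-1-21-11-10 0-6 4-24 17-25 9-4 3 0 4 4 3 10 3 12 2 33-2 43 13 42 6 23 11z"/><path d="M447 229l4-1 3-3 0-10-8-12-5-2-4 0-3 2-2 4 1 6 6 10z"/></g><g data-elev="1080"><path d="M373 528l5 0 5-4 8-18 1-16-4-23 2-7 3-2 5 0 22 12 7-1 7-19 24-26 11-20 8-20 1-12-10-25-5-6-5 0-12 7-5 1-5-1-12-7-5-1-7 1-5 4-19 36-23 28-1 7 5 19 0 12-5 10-11 10-7 2-24 4-27 11-10 3-8-2-19-10-6 0-4 4 1 3 5 3 23 8 16 9 28 6 20 2 18 13z"/></g><g data-elev="1120"><path d="M423 381l11 0 2-2 0-3-11-12-8-3-5 5-2 10 4 3z"/></g>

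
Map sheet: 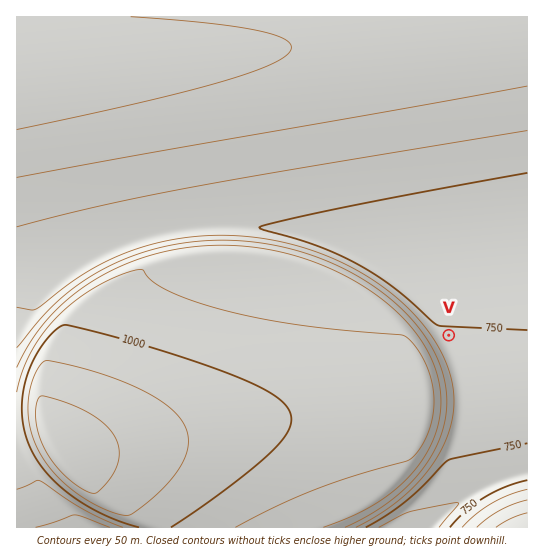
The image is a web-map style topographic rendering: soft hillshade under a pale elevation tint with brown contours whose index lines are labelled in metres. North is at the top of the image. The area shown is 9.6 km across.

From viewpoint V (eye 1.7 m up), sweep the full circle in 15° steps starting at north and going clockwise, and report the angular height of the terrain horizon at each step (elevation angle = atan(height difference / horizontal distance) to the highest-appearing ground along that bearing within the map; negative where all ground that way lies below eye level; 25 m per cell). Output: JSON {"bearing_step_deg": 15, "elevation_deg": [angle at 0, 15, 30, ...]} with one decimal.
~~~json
{"bearing_step_deg": 15, "elevation_deg": [1.4, 1.2, -0.6, -1.3, -1.1, -0.7, -0.2, 0.3, 0.7, 1.0, 1.3, 2.3, 4.1, 10.3, 14.3, 16.4, 17.1, 16.4, 14.3, 10.7, 5.2, 1.2, 1.4, 1.4]}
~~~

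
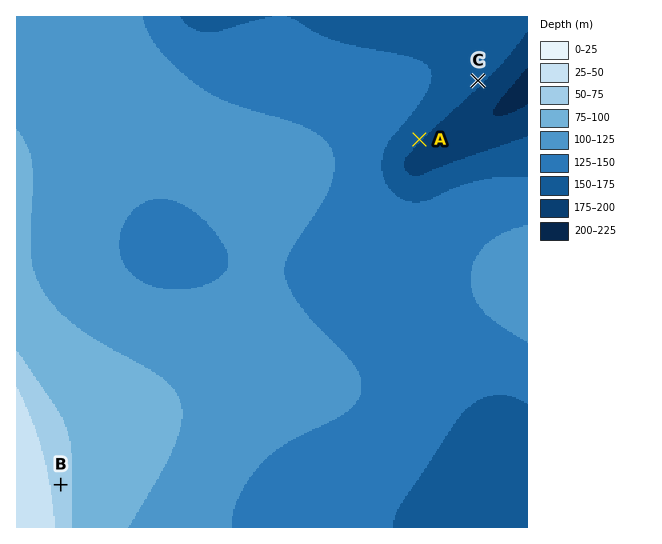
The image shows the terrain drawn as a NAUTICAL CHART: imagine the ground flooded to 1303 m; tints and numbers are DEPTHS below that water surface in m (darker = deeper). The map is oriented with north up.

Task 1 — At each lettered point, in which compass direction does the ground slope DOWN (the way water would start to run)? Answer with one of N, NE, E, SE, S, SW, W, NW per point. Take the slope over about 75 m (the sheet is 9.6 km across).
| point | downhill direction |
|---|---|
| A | SE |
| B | E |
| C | SE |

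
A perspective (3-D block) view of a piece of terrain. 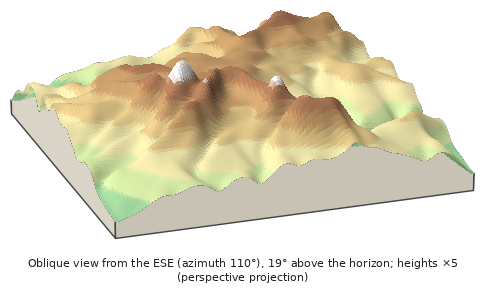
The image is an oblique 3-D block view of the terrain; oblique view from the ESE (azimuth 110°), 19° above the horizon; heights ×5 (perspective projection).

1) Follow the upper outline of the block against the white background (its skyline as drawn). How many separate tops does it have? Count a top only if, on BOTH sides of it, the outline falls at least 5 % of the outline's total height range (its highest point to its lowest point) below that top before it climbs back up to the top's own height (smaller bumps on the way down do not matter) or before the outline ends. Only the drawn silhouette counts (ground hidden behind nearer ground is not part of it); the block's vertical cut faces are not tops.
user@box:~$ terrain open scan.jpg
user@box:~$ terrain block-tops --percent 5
2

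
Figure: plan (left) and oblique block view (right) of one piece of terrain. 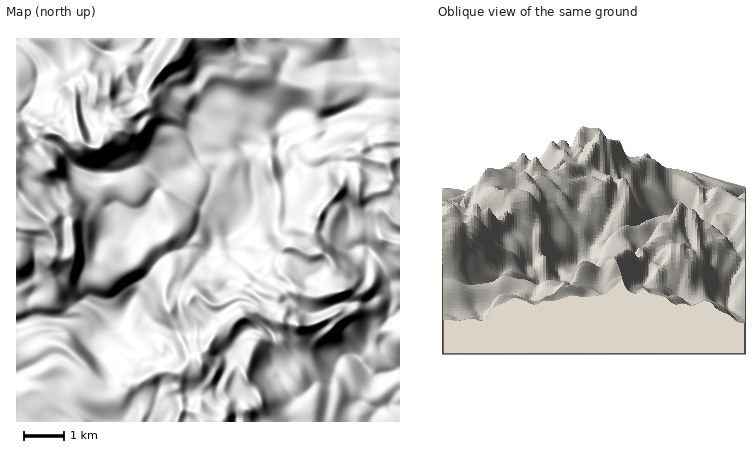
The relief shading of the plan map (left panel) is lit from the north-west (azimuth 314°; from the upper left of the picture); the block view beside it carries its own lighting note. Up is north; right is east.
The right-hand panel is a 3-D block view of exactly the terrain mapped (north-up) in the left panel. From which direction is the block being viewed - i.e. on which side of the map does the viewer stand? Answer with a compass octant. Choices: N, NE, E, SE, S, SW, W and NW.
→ N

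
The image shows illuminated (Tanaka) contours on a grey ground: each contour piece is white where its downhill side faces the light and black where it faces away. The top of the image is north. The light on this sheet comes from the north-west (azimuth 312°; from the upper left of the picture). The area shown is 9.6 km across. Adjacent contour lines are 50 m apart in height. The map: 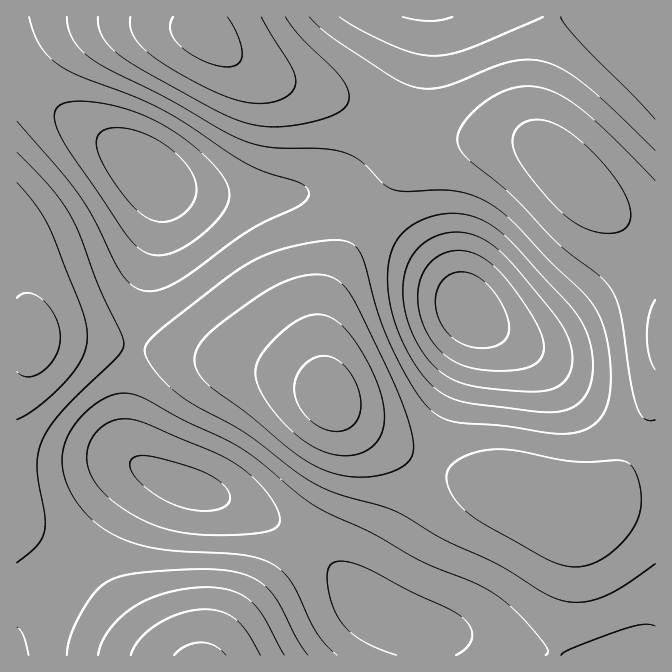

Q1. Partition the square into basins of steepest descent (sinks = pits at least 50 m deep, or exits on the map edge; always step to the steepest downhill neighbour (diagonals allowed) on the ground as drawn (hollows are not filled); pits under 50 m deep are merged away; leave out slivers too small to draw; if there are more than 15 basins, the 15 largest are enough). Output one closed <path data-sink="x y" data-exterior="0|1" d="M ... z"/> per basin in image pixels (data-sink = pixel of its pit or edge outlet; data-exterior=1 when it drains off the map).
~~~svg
<path data-sink="190 488" data-exterior="0" d="M77 339l-61 1 1 316 639-1-1-154-36 0-35 10-20 0-47-20-79-22-43-20-45-30-28-30-20-10-60-16z"/><path data-sink="149 172" data-exterior="0" d="M200 16l-184 1 0 321 78 3 148 22 60 16 15 7 10 8 1-6-4-8-3-23 0-42 8-30 15-30 59-93 15-16 12-3 16-1-22-3-16-5-63-33-77-23-19-10-46-36z"/><path data-sink="468 310" data-exterior="0" d="M518 139l-50 0-1 2-37 2-12 3-15 16-59 93-18 38-5 22 0 42 7 36 11 15 25 21 20 14 34 18 40 15 64 17 42 18 20 0 35-10 36 0 1-229-20-34-26-25-13-10-50-52-15-8z"/><path data-sink="428 17" data-exterior="1" d="M655 16l-453 0-1 11 6 9 42 32 19 10 77 23 63 33 26 7 84-2 24 9 94 90 19 33z"/>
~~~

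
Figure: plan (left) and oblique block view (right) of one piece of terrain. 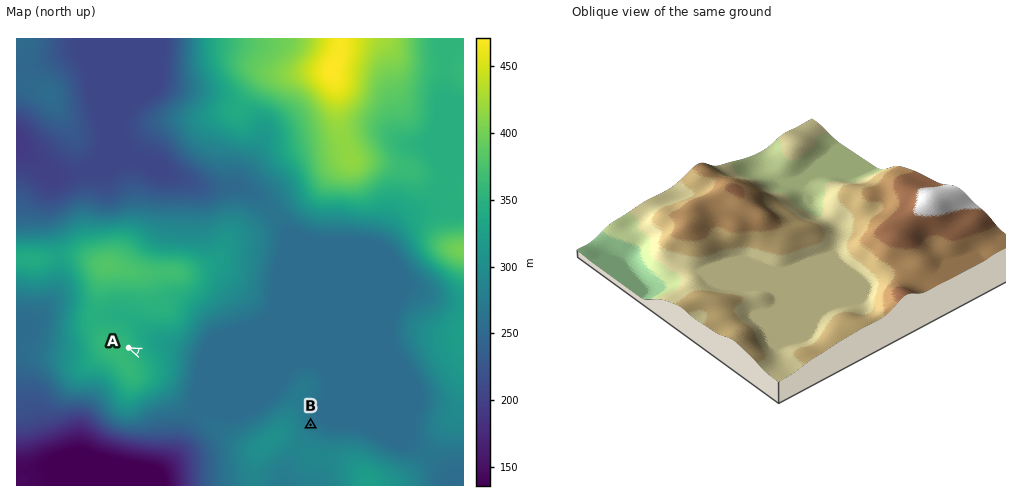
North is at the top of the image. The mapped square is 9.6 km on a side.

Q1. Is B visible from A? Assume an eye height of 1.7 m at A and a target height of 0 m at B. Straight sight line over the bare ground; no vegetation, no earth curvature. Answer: no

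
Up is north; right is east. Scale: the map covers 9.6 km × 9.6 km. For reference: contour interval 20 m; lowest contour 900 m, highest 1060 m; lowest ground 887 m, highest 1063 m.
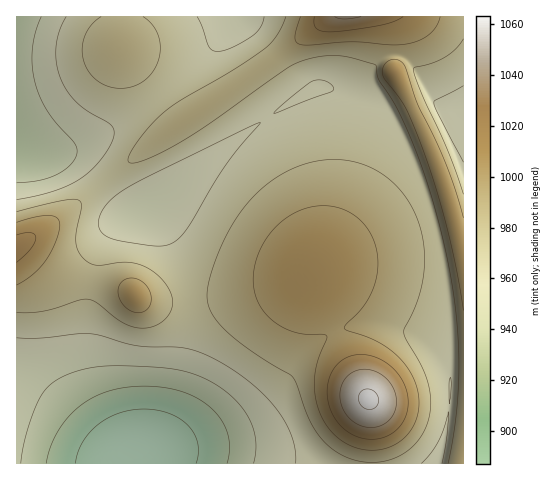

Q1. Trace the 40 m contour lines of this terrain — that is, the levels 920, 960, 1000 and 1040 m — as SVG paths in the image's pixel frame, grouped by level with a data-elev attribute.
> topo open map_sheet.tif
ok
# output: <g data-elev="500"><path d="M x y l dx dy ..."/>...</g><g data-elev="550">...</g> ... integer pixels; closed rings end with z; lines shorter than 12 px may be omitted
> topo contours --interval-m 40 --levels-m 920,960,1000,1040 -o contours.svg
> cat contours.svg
<g data-elev="920"><path d="M46 463l4-16 8-15 9-14 13-12 14-9 15-6 17-4 19-1 20 2 18 4 16 7 13 10 10 11 6 14 2 14-3 15"/></g><g data-elev="960"><path d="M421 463l10-10 7-12 6-14 4-15-1 23-5 28"/><path d="M449 404l0-21 2-6 0 8z"/><path d="M17 338l23 0 50-4 44 11 48 3 25 7 18 10 19 13 16 13 13 14 10 14 8 15 4 15 1 14"/><path d="M148 245l-33-5-9-4-4-3-3-6 0-9 3-8 7-8 11-10 19-11 107-52 14-6-35 42-34 58-10 13-7 6-7 3z"/><path d="M463 162l-26-51-3-8 1-3 28-14"/><path d="M274 114l1-3 13-12 25-18 6-1 6 1 6 3 3 4-1 2-3 2z"/><path d="M66 17l-6 14-4 16 0 16 5 15 7 14 10 12 33 21 3 6-1 7-4 10-10 13-9 10-10 8-27 12-36 9"/><path d="M264 17l-3 10-8 8-21 12-15 4-4-1-4-3-12-30"/></g><g data-elev="1000"><path d="M363 449l12 1 11-2 11-5 9-7 7-10 4-10 2-12-1-13-8-20-15-18-19-12-29-11-3-2 2-3 19-21 11-23 2-12 0-13-3-13-5-11-12-14-14-8-16-4-17 1-13 4-12 7-10 9-10 12-7 12-4 14-2 14 2 13 3 9 5 10 8 8 8 6 19 8 25 1 4 2-9 24-3 14 0 17 3 16 7 16 10 12 13 9z"/><path d="M133 312l7 1 6-3 4-5 1-8-2-7-5-7-7-4-7-1-9 5-2 4-1 6 5 12z"/><path d="M17 285l15-10 13-13 10-19 5-18-3-7-8-3-14 2-18 5"/><path d="M463 218l-15-48-13-30-17-36-13-37-7-7-5-1-4 2-6 6 0 9 24 34 21 54 21 72 14 74"/><path d="M300 17l-4 15-1 8 4 4 8 1 42-3 43 3 18-2 10-3 10-6 7-8 3-9"/></g><g data-elev="1040"><path d="M367 427l11 0 11-6 6-10 1-12-3-11-8-10-10-7-12-2-9 3-8 6-5 8-1 11 2 10 6 10 9 7z"/><path d="M335 17l9 2 17-2"/></g>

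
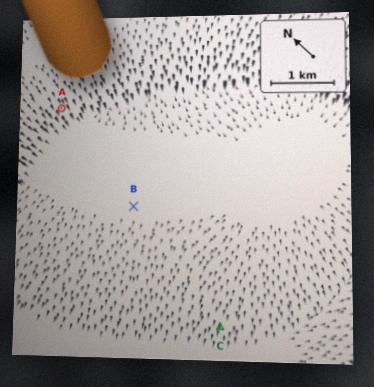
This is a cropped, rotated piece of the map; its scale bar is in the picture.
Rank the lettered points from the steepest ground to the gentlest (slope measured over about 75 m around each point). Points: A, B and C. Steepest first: A C B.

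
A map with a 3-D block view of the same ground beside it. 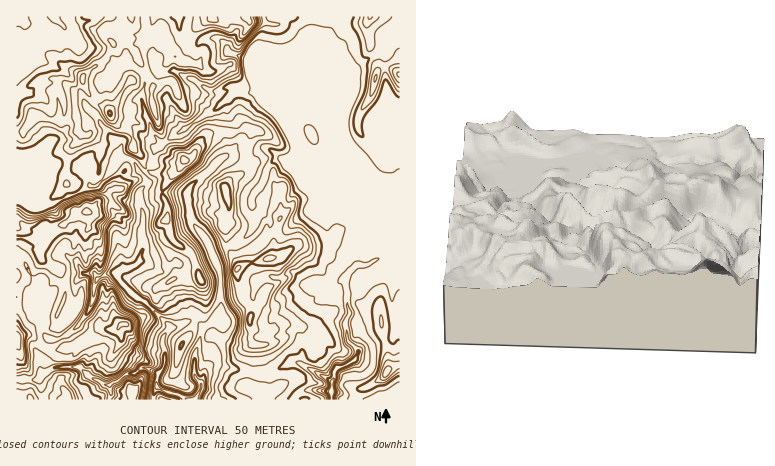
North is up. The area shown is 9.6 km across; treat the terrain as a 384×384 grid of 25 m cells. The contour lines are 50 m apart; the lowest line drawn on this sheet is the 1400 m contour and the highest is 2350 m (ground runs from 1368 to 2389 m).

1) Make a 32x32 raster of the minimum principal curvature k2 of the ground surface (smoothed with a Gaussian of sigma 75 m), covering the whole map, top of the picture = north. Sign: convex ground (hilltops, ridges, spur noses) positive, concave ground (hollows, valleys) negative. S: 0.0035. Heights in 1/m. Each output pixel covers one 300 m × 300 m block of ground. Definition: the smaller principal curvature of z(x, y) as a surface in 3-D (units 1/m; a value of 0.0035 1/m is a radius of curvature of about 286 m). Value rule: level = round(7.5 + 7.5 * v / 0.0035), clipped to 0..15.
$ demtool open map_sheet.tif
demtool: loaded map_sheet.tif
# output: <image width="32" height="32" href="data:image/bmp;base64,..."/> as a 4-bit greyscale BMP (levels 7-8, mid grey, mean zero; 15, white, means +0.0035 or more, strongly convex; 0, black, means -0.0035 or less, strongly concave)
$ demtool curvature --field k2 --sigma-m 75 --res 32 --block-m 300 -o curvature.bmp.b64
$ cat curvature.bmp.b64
<image width="32" height="32" href="data:image/bmp;base64,Qk12AgAAAAAAAHYAAAAoAAAAIAAAACAAAAABAAQAAAAAAAACAAATCwAAEwsAABAAAAAAAAAAAAAAABEREQAiIiIAMzMzAERERABVVVUAZmZmAHd3dwCIiIgAmZmZAKqqqgC7u7sAzMzMAN3d3QDu7u4A////AHhYlXNocAAgd2d3ZUMHZVczWWUQB4CHYHiHd4h2CXZjdSEQWYAAJyVWVmVmFANlhpN3hVd3dgcmZnZmVIhVBmdzZod1d0YYY2V5iGZ3hBZmhkQWZ4hWF4OEZmd2eICHdVZYcIaLViRVVEhnd3dhh4VmaGQWVlB3ZlNmZmd3gneFdmZoBnEHZlZDloRmd3N3dWZmVwgjiIZaMnZ3VWdkh3Z1aHERJnZXWSOGRFVndHd3RndUVkVGZGYFdniGZndWd1d1Znc4RneEFmZXd4V3d3Z3dmd2NzaGYUZFdlmFd3d4Zod2Y0YYdjN5dHZFVnd4eGJEiJZnFYYXd2VnhFd3d3hXUkiGRDd1J2dVd2Znd3d3d3dRJIYXUydpVViEZ3d3d3d2d2JlNXcxaGg3ZHd3d3d3dmZ2RER3hCVoZUd3d3d3Z3ZlVzVzaXdEZmRXd3dnh3ZlaGY2ZBVnZmZXZnd2d3dnVmeCZmNTKHdomEaGdYZ3SGdnJ3dGVFFWd3RnZ3V1d1dWVEdmKDaGRYdWd3d1ZldVZnVmZjY4Z1VVZ3d3d1dEZ3dYVmlHZyJ1RXd3d3dXJnVlV2ZlVTJYeHR3d3d3Zkh3Z2RmZnV3eGM0d3d3d2Rmd3d1RoZmd2ZxYmd3d3doV3d3ZYhmZ3VlNlcnd3d3ZmeHZWZFaHV1Z4ZqN3d3dmhn"/>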